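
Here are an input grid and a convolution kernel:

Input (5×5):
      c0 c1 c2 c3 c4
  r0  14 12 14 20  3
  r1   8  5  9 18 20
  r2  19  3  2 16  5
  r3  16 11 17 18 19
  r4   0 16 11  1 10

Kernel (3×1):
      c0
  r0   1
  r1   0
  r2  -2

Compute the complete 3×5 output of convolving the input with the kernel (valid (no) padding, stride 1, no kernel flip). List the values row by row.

-24 6 10 -12 -7
-24 -17 -25 -18 -18
19 -29 -20 14 -15

Output[0,0]: The receptive field on the input at this output position is [14 / 8 / 19]. Elementwise product with the kernel and sum: 14·1 + 19·-2.
Output[0,1]: The receptive field on the input at this output position is [12 / 5 / 3]. Elementwise product with the kernel and sum: 12·1 + 3·-2.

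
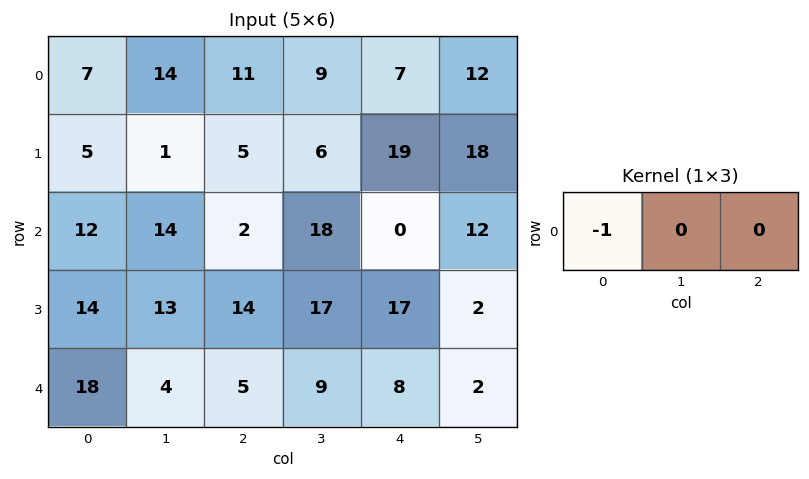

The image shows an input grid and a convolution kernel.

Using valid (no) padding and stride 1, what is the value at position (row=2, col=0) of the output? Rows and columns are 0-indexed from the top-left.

The receptive field on the input at this output position is [12 14 2]. Elementwise product with the kernel and sum: 12·-1.

-12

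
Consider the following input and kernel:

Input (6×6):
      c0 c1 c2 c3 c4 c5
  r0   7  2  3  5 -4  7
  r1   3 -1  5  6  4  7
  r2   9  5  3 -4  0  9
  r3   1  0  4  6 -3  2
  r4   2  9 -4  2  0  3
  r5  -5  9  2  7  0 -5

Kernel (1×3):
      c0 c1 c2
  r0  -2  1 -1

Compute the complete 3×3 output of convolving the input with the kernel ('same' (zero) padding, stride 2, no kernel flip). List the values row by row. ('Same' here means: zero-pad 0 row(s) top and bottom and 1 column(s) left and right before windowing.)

Output[0,0]: The receptive field on the zero-padded input at this output position is [0 7 2]. Elementwise product with the kernel and sum: 0·-2 + 7·1 + 2·-1.

5 -6 -21
4 -3 -1
-7 -24 -7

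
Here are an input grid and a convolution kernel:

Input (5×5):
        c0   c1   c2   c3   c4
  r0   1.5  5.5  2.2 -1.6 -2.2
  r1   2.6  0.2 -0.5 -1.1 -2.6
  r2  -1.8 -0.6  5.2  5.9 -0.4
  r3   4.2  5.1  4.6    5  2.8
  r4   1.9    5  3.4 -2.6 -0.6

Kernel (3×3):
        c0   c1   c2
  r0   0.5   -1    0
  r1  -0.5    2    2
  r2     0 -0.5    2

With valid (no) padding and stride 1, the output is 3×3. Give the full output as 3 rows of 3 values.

Output[0,0]: The receptive field on the input at this output position is [1.5 5.5 2.2 / 2.6 0.2 -0.5 / -1.8 -0.6 5.2]. Elementwise product with the kernel and sum: 1.5·0.5 + 5.5·-1 + 2.6·-0.5 + 0.2·2 + -0.5·2 + -0.6·-0.5 + 5.2·2.

4.05 6.45 -8.2
17.85 30.8 12.35
21.3 4.25 10.1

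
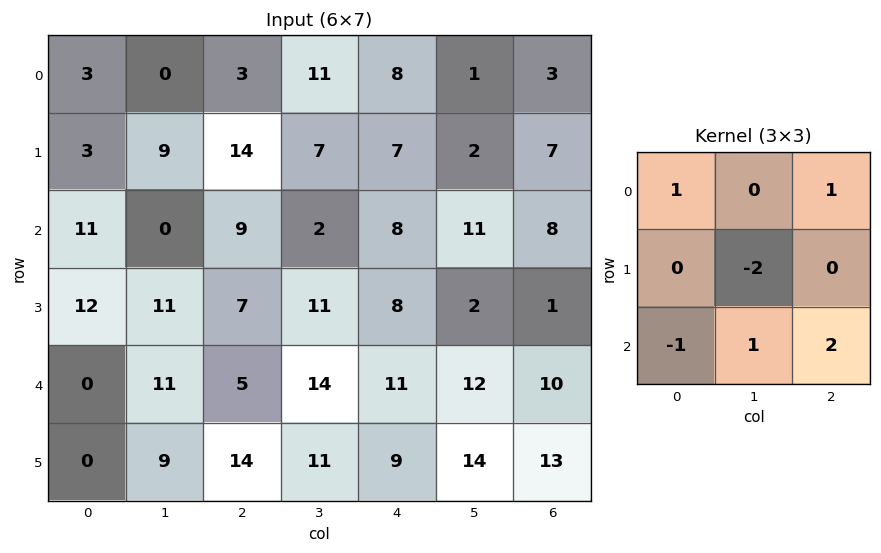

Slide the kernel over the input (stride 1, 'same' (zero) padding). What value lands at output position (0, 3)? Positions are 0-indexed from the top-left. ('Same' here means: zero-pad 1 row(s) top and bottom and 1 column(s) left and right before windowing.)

-15

The receptive field on the zero-padded input at this output position is [0 0 0 / 3 11 8 / 14 7 7]. Elementwise product with the kernel and sum: 0·1 + 0·1 + 11·-2 + 14·-1 + 7·1 + 7·2.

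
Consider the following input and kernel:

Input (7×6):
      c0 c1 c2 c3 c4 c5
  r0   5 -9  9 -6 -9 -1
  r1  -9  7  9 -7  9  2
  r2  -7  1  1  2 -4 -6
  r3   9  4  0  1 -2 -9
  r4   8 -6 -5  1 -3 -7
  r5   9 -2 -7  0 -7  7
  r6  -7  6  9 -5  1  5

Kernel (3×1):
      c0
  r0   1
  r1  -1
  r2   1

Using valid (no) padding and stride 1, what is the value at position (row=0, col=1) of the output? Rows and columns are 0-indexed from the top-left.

-15

The receptive field on the input at this output position is [-9 / 7 / 1]. Elementwise product with the kernel and sum: -9·1 + 7·-1 + 1·1.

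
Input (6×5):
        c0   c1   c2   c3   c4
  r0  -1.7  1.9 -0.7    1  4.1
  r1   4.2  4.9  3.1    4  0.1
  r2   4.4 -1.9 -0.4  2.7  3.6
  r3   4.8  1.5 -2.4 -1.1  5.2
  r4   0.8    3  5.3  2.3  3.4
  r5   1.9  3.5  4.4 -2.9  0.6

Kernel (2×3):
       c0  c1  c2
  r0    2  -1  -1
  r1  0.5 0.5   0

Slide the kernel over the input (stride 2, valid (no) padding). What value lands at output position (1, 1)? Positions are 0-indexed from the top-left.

-8.85

The receptive field on the input at this output position is [-0.4 2.7 3.6 / -2.4 -1.1 5.2]. Elementwise product with the kernel and sum: -0.4·2 + 2.7·-1 + 3.6·-1 + -2.4·0.5 + -1.1·0.5.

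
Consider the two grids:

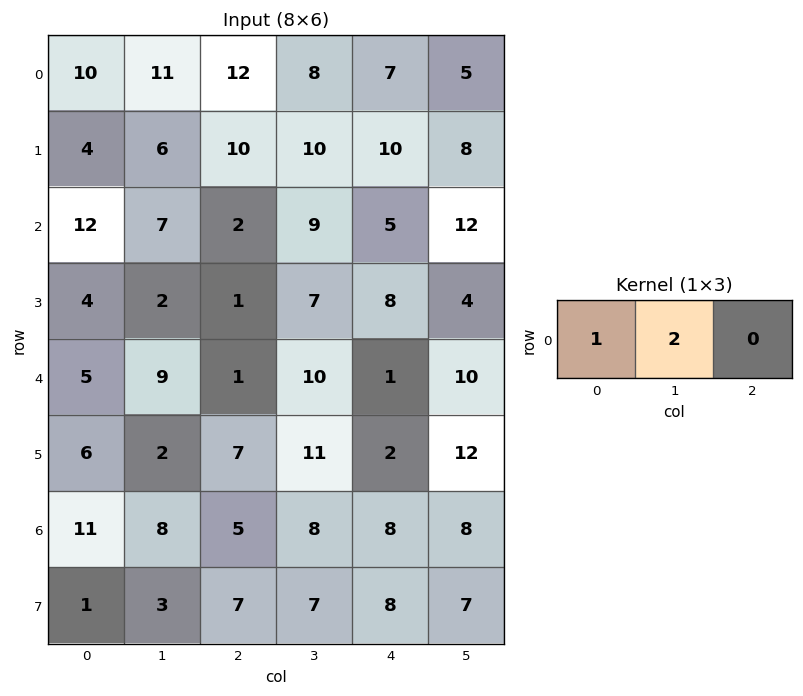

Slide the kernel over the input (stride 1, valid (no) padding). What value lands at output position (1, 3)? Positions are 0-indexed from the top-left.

30

The receptive field on the input at this output position is [10 10 8]. Elementwise product with the kernel and sum: 10·1 + 10·2.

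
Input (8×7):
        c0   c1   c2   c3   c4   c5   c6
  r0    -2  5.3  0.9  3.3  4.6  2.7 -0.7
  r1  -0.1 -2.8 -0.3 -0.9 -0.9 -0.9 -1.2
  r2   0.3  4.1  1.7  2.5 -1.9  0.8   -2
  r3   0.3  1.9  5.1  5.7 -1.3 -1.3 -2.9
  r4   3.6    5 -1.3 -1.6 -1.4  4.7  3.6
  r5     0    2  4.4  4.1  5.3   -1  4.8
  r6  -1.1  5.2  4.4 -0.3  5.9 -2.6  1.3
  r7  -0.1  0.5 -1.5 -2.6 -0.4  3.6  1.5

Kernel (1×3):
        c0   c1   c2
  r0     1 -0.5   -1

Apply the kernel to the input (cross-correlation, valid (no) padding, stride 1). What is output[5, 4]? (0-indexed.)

The receptive field on the input at this output position is [5.3 -1 4.8]. Elementwise product with the kernel and sum: 5.3·1 + -1·-0.5 + 4.8·-1.

1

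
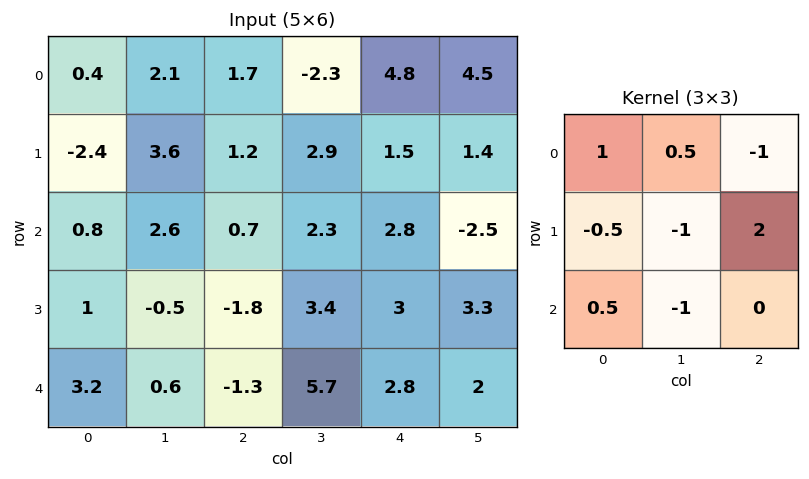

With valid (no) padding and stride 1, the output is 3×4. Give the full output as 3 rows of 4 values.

Output[0,0]: The receptive field on the input at this output position is [0.4 2.1 1.7 / -2.4 3.6 1.2 / 0.8 2.6 0.7]. Elementwise product with the kernel and sum: 0.4·1 + 2.1·0.5 + 1.7·-1 + -2.4·-0.5 + 3.6·-1 + 1.2·2 + 0.8·0.5 + 2.6·-1.

-2.45 8.65 -6.7 -6.2
-2.4 5.45 -0.2 -8
-1.2 11.1 -3.8 8.15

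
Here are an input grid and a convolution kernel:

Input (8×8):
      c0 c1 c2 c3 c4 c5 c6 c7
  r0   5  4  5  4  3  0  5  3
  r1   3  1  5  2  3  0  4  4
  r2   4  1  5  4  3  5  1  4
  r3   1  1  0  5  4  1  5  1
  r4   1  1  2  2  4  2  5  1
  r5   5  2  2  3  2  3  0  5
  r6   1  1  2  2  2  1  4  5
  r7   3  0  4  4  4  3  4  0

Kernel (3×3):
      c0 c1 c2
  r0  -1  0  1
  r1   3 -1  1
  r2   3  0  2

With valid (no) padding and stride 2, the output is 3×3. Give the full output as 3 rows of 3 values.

Output[0,0]: The receptive field on the input at this output position is [5 4 5 / 3 1 5 / 4 1 5]. Elementwise product with the kernel and sum: 5·-1 + 5·1 + 3·3 + 1·-1 + 5·1 + 4·3 + 5·2.
Output[0,1]: The receptive field on the input at this output position is [5 4 3 / 5 2 3 / 5 4 3]. Elementwise product with the kernel and sum: 5·-1 + 3·1 + 5·3 + 2·-1 + 3·1 + 5·3 + 3·2.

35 35 26
10 11 36
23 17 18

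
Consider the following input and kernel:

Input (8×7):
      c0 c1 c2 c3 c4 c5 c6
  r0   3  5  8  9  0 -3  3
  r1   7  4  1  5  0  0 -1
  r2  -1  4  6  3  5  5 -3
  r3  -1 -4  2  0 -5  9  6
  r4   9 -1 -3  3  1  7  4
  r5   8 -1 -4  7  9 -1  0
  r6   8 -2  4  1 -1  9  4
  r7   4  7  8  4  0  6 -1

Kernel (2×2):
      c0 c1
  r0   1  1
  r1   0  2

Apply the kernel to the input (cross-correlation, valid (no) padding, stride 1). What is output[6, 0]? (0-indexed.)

The receptive field on the input at this output position is [8 -2 / 4 7]. Elementwise product with the kernel and sum: 8·1 + -2·1 + 7·2.

20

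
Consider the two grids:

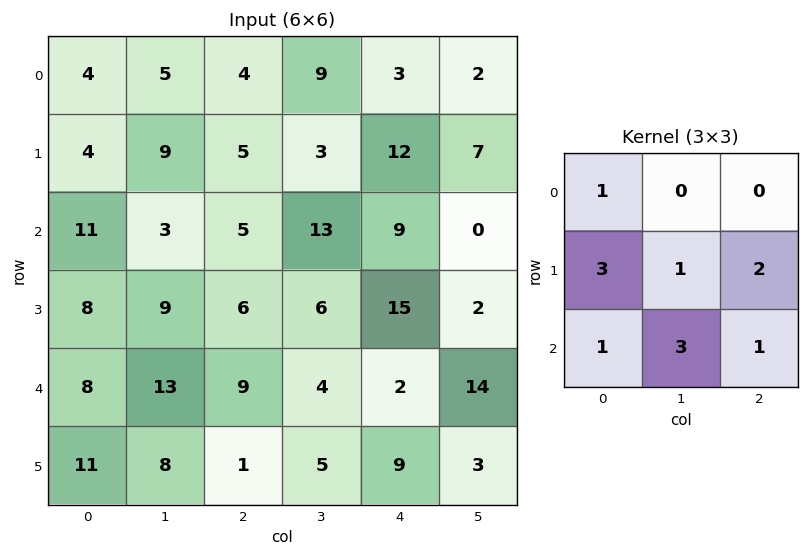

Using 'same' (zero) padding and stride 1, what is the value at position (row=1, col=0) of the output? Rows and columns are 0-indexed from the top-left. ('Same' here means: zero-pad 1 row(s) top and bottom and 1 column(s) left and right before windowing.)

The receptive field on the zero-padded input at this output position is [0 4 5 / 0 4 9 / 0 11 3]. Elementwise product with the kernel and sum: 0·1 + 0·3 + 4·1 + 9·2 + 0·1 + 11·3 + 3·1.

58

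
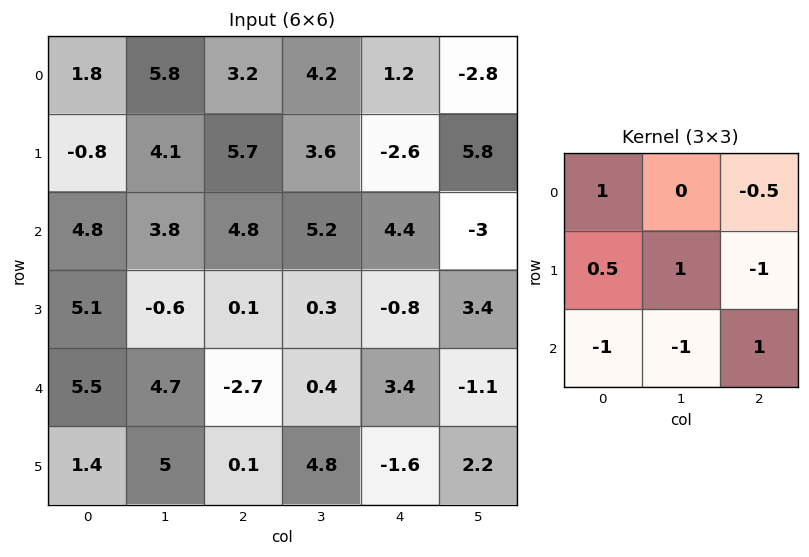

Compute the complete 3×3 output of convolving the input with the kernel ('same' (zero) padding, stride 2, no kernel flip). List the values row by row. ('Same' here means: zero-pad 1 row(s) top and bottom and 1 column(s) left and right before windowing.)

Output[0,0]: The receptive field on the zero-padded input at this output position is [0 0 0 / 0 1.8 5.8 / 0 -0.8 4.1]. Elementwise product with the kernel and sum: 0·1 + 0·-0.5 + 0·0.5 + 1.8·1 + 5.8·-1 + 0·-1 + -0.8·-1 + 4.1·1.

0.9 -4.3 10.9
-6.75 4.6 14.6
4.7 -1.8 2.3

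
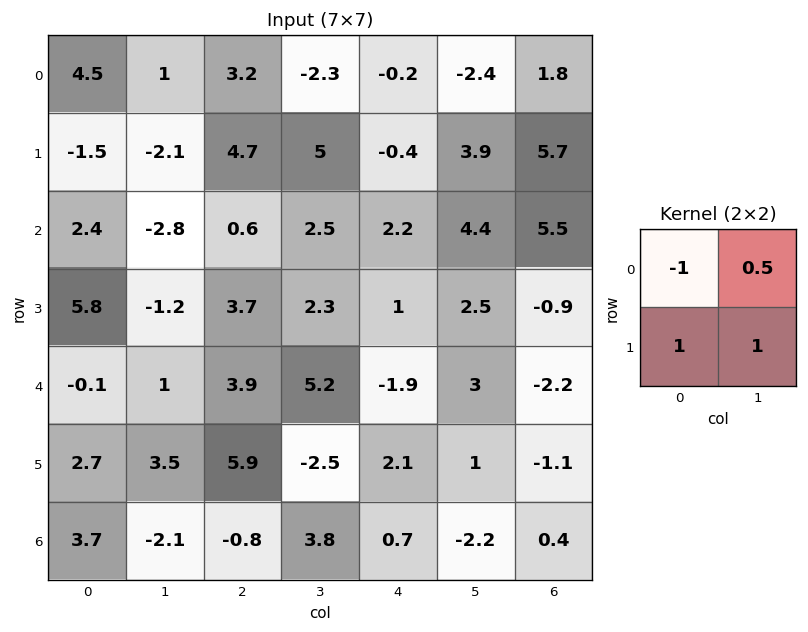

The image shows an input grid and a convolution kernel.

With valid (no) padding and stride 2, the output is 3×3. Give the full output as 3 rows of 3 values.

-7.6 5.35 2.5
0.8 6.65 3.5
6.8 2.1 6.5

Output[0,0]: The receptive field on the input at this output position is [4.5 1 / -1.5 -2.1]. Elementwise product with the kernel and sum: 4.5·-1 + 1·0.5 + -1.5·1 + -2.1·1.
Output[0,1]: The receptive field on the input at this output position is [3.2 -2.3 / 4.7 5]. Elementwise product with the kernel and sum: 3.2·-1 + -2.3·0.5 + 4.7·1 + 5·1.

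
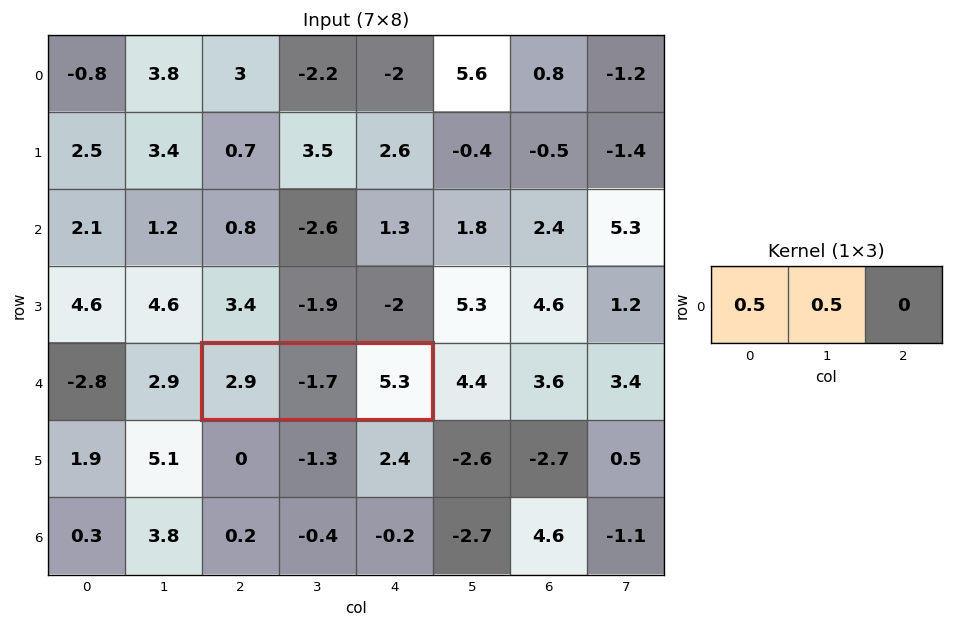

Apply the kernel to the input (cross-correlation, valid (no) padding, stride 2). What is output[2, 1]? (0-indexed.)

0.6

The receptive field on the input at this output position is [2.9 -1.7 5.3]. Elementwise product with the kernel and sum: 2.9·0.5 + -1.7·0.5.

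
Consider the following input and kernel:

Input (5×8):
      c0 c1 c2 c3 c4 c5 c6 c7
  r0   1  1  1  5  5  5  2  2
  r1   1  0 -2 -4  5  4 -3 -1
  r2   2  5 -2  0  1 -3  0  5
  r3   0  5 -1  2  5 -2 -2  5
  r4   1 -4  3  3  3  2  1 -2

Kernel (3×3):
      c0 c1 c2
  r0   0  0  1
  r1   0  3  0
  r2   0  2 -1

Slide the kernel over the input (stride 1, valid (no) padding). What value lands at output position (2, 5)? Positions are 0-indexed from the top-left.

The receptive field on the input at this output position is [-3 0 5 / -2 -2 5 / 2 1 -2]. Elementwise product with the kernel and sum: 5·1 + -2·3 + 1·2 + -2·-1.

3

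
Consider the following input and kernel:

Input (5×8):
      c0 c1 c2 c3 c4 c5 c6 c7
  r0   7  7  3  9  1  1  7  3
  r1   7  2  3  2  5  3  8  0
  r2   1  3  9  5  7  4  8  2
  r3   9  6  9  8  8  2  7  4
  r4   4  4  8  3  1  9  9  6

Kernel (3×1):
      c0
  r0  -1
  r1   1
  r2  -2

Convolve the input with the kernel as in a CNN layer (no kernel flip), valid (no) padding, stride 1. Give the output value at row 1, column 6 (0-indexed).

The receptive field on the input at this output position is [8 / 8 / 7]. Elementwise product with the kernel and sum: 8·-1 + 8·1 + 7·-2.

-14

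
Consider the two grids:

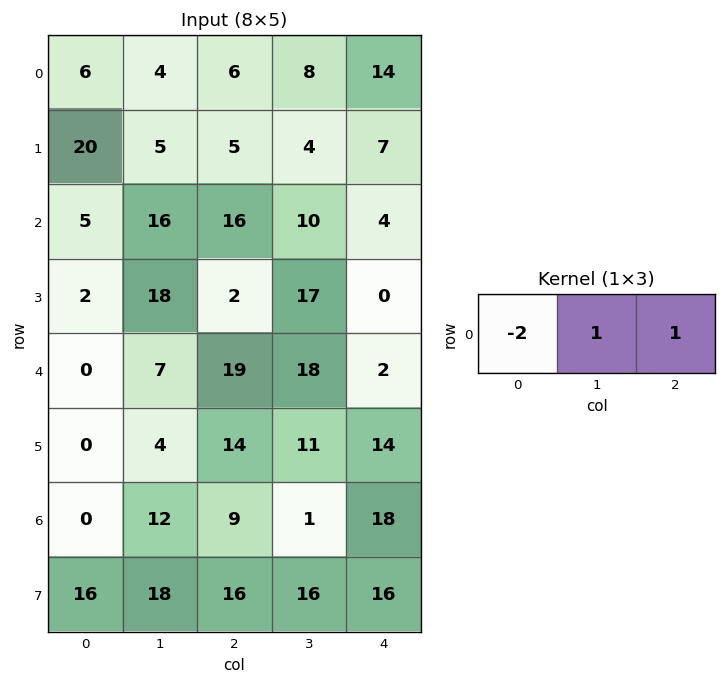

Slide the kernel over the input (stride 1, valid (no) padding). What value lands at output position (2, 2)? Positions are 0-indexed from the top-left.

The receptive field on the input at this output position is [16 10 4]. Elementwise product with the kernel and sum: 16·-2 + 10·1 + 4·1.

-18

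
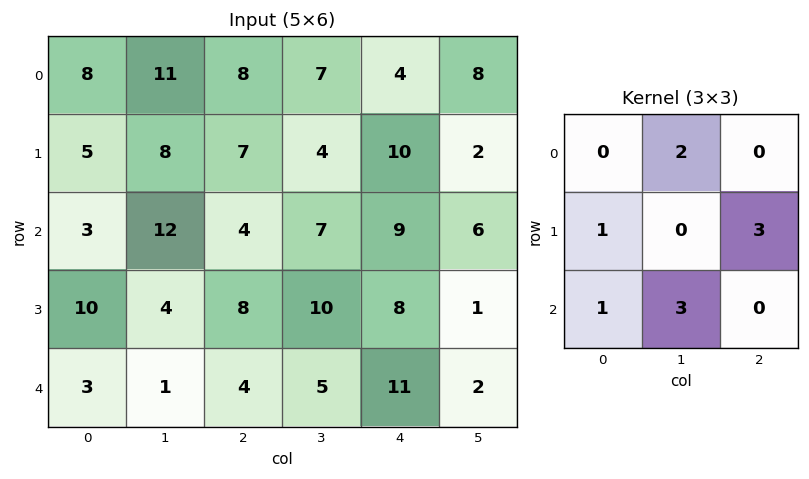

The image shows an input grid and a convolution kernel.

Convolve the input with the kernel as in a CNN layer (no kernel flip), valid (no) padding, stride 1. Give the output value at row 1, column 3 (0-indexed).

The receptive field on the input at this output position is [4 10 2 / 7 9 6 / 10 8 1]. Elementwise product with the kernel and sum: 10·2 + 7·1 + 6·3 + 10·1 + 8·3.

79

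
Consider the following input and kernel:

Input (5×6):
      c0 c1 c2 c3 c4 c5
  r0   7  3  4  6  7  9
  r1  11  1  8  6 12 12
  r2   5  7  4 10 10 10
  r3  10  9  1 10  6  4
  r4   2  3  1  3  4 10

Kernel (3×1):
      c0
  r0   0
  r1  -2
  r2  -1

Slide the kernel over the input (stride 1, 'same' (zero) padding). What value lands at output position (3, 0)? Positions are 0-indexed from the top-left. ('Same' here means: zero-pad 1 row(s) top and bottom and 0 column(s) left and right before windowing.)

The receptive field on the zero-padded input at this output position is [5 / 10 / 2]. Elementwise product with the kernel and sum: 10·-2 + 2·-1.

-22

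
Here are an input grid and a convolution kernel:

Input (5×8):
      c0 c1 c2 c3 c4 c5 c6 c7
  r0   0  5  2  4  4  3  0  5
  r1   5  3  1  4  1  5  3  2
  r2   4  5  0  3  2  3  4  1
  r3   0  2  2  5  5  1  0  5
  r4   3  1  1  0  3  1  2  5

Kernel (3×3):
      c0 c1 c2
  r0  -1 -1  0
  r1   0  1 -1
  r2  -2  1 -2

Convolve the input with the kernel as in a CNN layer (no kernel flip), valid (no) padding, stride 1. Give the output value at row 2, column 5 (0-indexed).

The receptive field on the input at this output position is [3 4 1 / 1 0 5 / 1 2 5]. Elementwise product with the kernel and sum: 3·-1 + 4·-1 + 0·1 + 5·-1 + 1·-2 + 2·1 + 5·-2.

-22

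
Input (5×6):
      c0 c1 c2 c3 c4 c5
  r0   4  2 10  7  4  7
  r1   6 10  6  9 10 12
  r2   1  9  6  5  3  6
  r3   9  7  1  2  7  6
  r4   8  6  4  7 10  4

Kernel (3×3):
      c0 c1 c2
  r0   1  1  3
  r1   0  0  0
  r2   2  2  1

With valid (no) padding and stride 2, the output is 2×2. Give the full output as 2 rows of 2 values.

Output[0,0]: The receptive field on the input at this output position is [4 2 10 / 6 10 6 / 1 9 6]. Elementwise product with the kernel and sum: 4·1 + 2·1 + 10·3 + 1·2 + 9·2 + 6·1.

62 54
60 52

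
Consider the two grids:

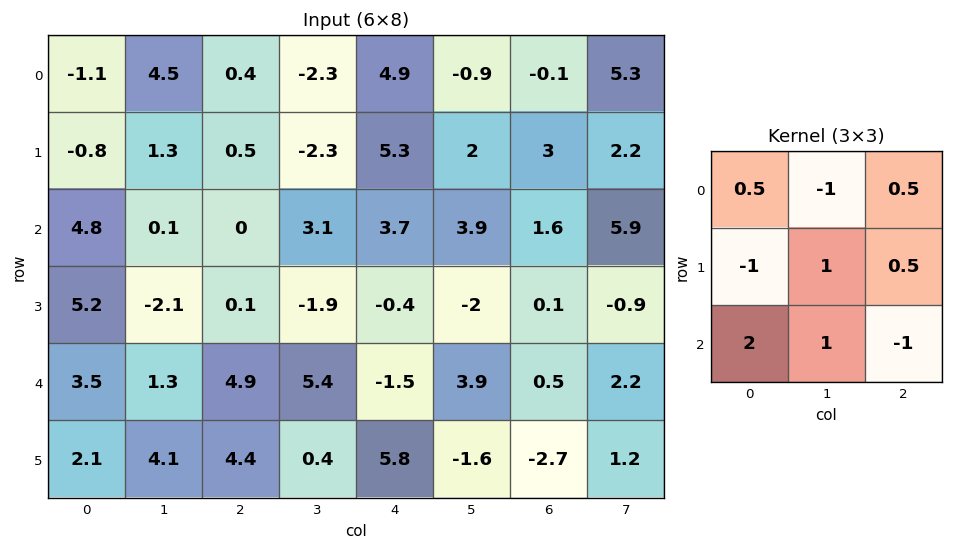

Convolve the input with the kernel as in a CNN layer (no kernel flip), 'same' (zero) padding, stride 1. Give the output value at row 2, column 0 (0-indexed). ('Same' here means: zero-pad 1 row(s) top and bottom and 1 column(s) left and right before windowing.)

13.6

The receptive field on the zero-padded input at this output position is [0 -0.8 1.3 / 0 4.8 0.1 / 0 5.2 -2.1]. Elementwise product with the kernel and sum: 0·0.5 + -0.8·-1 + 1.3·0.5 + 0·-1 + 4.8·1 + 0.1·0.5 + 0·2 + 5.2·1 + -2.1·-1.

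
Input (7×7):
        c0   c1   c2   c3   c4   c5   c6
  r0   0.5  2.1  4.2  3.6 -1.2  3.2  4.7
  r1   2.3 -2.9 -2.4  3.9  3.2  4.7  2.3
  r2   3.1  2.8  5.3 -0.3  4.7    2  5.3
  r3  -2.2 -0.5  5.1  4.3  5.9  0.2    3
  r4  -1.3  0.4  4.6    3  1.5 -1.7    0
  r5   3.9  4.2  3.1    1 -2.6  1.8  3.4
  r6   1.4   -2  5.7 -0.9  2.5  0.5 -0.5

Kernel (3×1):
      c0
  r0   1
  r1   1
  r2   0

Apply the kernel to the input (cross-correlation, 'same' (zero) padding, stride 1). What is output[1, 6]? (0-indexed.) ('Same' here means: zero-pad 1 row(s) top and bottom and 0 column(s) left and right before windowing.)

The receptive field on the zero-padded input at this output position is [4.7 / 2.3 / 5.3]. Elementwise product with the kernel and sum: 4.7·1 + 2.3·1.

7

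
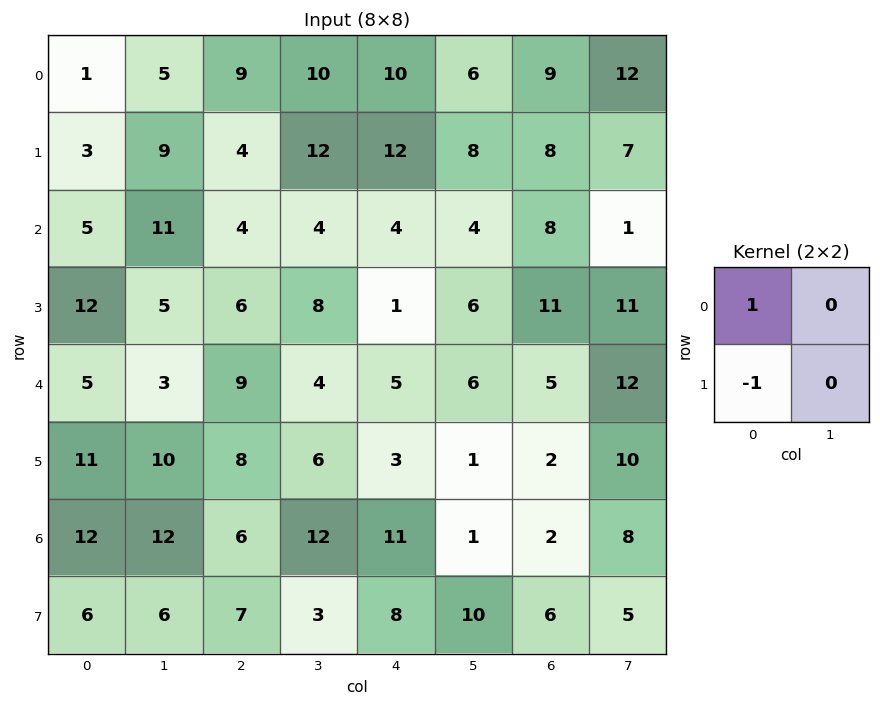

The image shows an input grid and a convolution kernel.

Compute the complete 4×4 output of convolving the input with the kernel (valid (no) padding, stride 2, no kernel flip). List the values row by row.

Output[0,0]: The receptive field on the input at this output position is [1 5 / 3 9]. Elementwise product with the kernel and sum: 1·1 + 3·-1.
Output[0,1]: The receptive field on the input at this output position is [9 10 / 4 12]. Elementwise product with the kernel and sum: 9·1 + 4·-1.

-2 5 -2 1
-7 -2 3 -3
-6 1 2 3
6 -1 3 -4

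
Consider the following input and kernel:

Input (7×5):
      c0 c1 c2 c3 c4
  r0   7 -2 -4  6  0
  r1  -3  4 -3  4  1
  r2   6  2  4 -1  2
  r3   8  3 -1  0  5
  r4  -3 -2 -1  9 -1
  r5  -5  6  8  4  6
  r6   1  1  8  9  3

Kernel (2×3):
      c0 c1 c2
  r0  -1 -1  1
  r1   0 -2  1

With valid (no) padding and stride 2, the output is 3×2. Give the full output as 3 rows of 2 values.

-20 -9
-11 4
0 -11

Output[0,0]: The receptive field on the input at this output position is [7 -2 -4 / -3 4 -3]. Elementwise product with the kernel and sum: 7·-1 + -2·-1 + -4·1 + 4·-2 + -3·1.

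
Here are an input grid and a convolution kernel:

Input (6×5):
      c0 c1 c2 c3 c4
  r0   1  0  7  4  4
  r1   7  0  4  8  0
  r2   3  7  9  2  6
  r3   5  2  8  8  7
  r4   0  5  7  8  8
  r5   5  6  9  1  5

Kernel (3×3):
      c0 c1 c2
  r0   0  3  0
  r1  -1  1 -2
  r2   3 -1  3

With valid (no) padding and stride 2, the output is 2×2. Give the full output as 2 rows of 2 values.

Output[0,0]: The receptive field on the input at this output position is [1 0 7 / 7 0 4 / 3 7 9]. Elementwise product with the kernel and sum: 0·3 + 7·-1 + 0·1 + 4·-2 + 3·3 + 7·-1 + 9·3.

14 59
18 29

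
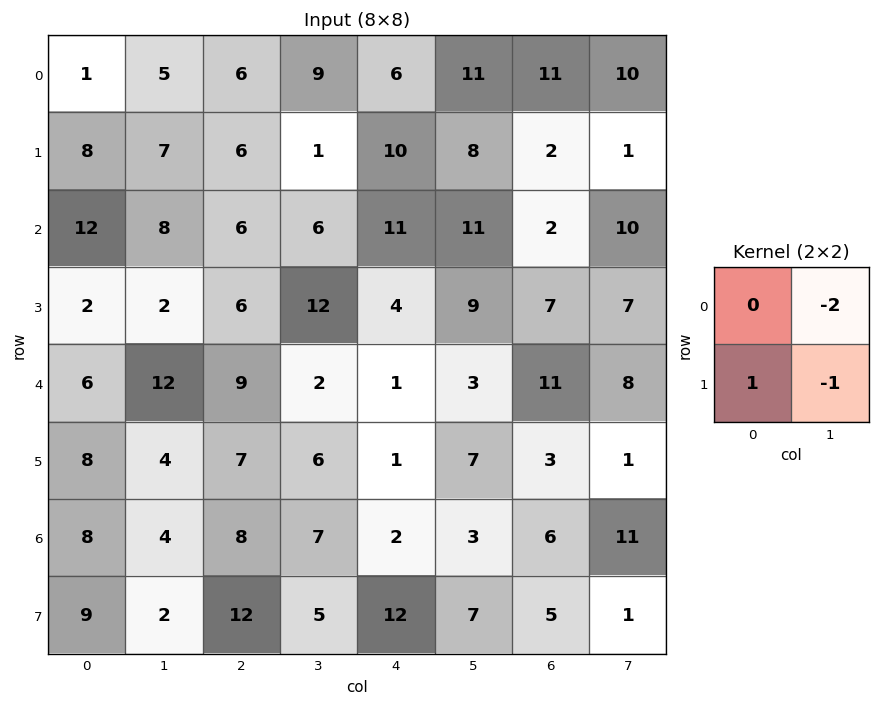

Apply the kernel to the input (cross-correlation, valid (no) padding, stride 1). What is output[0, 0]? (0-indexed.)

-9

The receptive field on the input at this output position is [1 5 / 8 7]. Elementwise product with the kernel and sum: 5·-2 + 8·1 + 7·-1.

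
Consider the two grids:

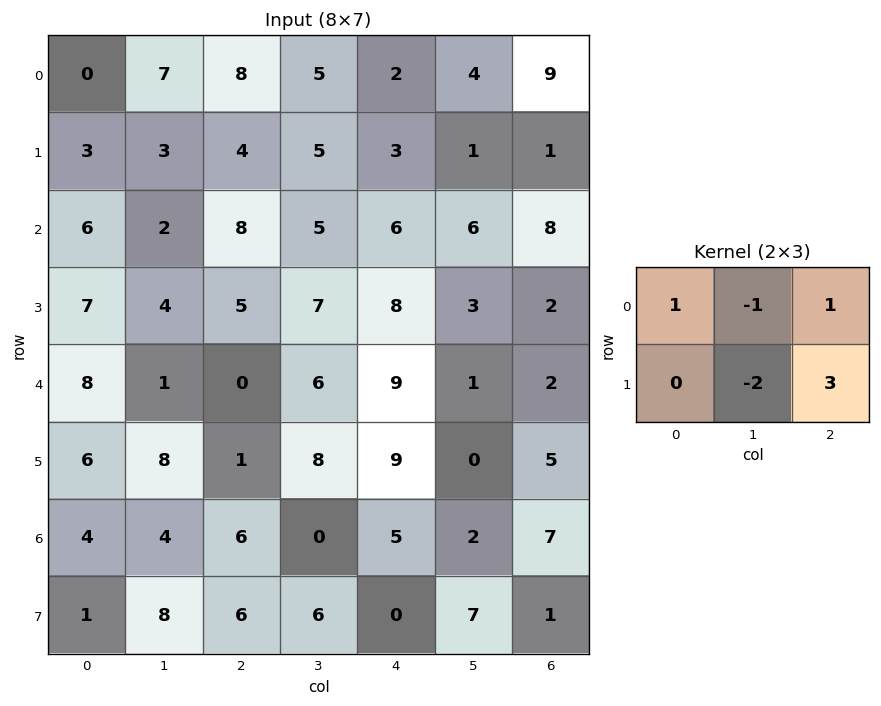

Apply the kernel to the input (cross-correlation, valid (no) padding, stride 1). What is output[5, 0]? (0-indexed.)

9

The receptive field on the input at this output position is [6 8 1 / 4 4 6]. Elementwise product with the kernel and sum: 6·1 + 8·-1 + 1·1 + 4·-2 + 6·3.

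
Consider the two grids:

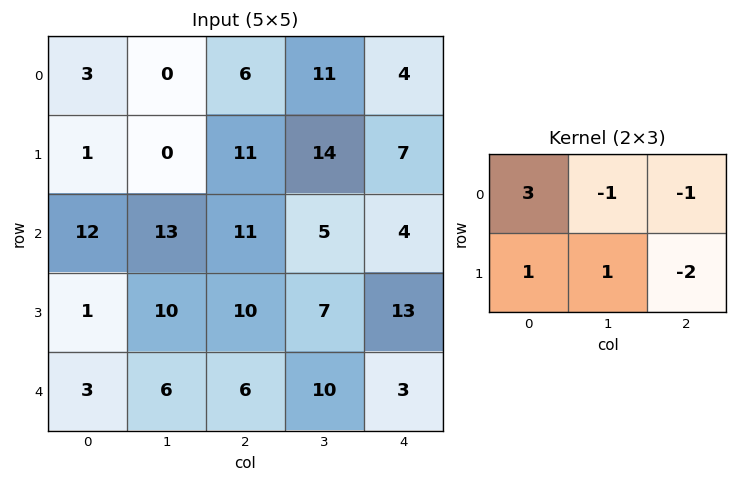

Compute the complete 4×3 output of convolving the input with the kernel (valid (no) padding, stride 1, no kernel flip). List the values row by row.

Output[0,0]: The receptive field on the input at this output position is [3 0 6 / 1 0 11]. Elementwise product with the kernel and sum: 3·3 + 0·-1 + 6·-1 + 1·1 + 0·1 + 11·-2.

-18 -34 14
-5 -11 20
3 29 15
-20 5 20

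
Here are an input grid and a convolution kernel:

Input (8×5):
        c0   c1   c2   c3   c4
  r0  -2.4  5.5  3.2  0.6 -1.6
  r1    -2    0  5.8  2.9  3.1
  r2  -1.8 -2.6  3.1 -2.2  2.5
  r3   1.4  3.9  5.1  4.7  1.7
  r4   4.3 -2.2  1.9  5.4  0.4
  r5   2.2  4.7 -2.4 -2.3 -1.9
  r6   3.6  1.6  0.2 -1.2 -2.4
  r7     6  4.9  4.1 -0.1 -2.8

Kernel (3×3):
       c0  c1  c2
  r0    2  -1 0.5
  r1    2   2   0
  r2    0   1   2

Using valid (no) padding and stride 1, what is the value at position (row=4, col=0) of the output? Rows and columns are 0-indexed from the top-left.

The receptive field on the input at this output position is [4.3 -2.2 1.9 / 2.2 4.7 -2.4 / 3.6 1.6 0.2]. Elementwise product with the kernel and sum: 4.3·2 + -2.2·-1 + 1.9·0.5 + 2.2·2 + 4.7·2 + 1.6·1 + 0.2·2.

27.55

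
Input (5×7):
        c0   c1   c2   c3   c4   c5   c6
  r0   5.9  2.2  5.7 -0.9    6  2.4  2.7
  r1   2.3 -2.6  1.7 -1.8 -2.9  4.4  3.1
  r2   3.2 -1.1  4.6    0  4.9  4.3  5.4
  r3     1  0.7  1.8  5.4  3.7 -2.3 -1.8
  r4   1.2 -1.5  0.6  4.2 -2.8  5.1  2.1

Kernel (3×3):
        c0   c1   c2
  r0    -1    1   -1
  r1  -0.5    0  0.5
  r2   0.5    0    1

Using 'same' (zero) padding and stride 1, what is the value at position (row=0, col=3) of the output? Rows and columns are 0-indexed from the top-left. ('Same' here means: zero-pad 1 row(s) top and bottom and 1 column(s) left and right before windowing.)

-1.9

The receptive field on the zero-padded input at this output position is [0 0 0 / 5.7 -0.9 6 / 1.7 -1.8 -2.9]. Elementwise product with the kernel and sum: 0·-1 + 0·1 + 0·-1 + 5.7·-0.5 + 6·0.5 + 1.7·0.5 + -2.9·1.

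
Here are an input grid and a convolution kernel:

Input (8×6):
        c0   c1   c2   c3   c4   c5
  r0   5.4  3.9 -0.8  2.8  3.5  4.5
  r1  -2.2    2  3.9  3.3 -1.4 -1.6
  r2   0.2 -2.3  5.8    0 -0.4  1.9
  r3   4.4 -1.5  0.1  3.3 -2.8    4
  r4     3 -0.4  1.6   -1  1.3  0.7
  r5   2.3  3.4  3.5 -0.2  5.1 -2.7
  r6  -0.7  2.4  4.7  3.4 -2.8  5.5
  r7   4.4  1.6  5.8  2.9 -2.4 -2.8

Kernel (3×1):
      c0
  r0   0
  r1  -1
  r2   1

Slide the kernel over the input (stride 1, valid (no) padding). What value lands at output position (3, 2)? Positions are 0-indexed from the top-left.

The receptive field on the input at this output position is [0.1 / 1.6 / 3.5]. Elementwise product with the kernel and sum: 1.6·-1 + 3.5·1.

1.9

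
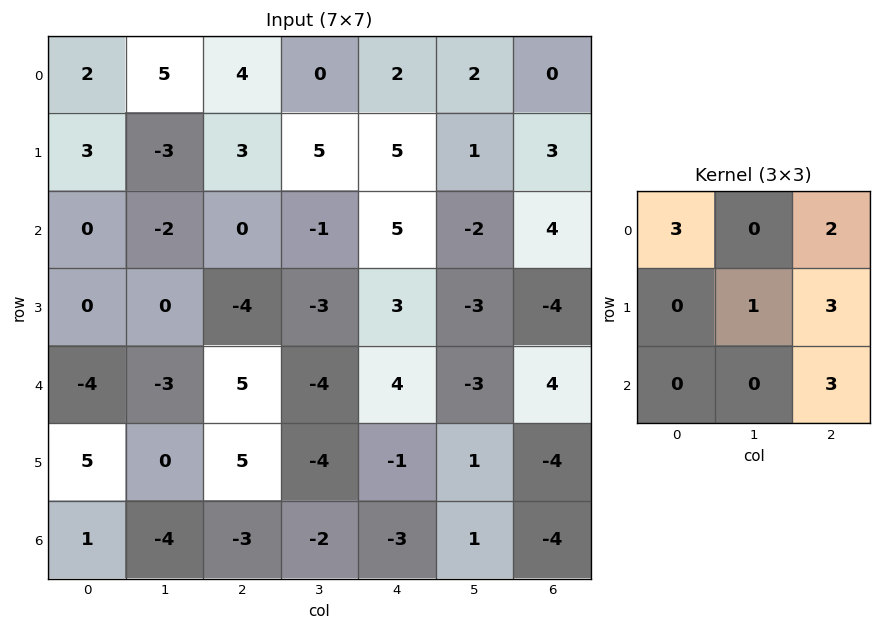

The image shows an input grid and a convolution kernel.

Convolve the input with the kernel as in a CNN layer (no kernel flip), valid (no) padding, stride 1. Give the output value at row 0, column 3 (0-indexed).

The receptive field on the input at this output position is [0 2 2 / 5 5 1 / -1 5 -2]. Elementwise product with the kernel and sum: 0·3 + 2·2 + 5·1 + 1·3 + -2·3.

6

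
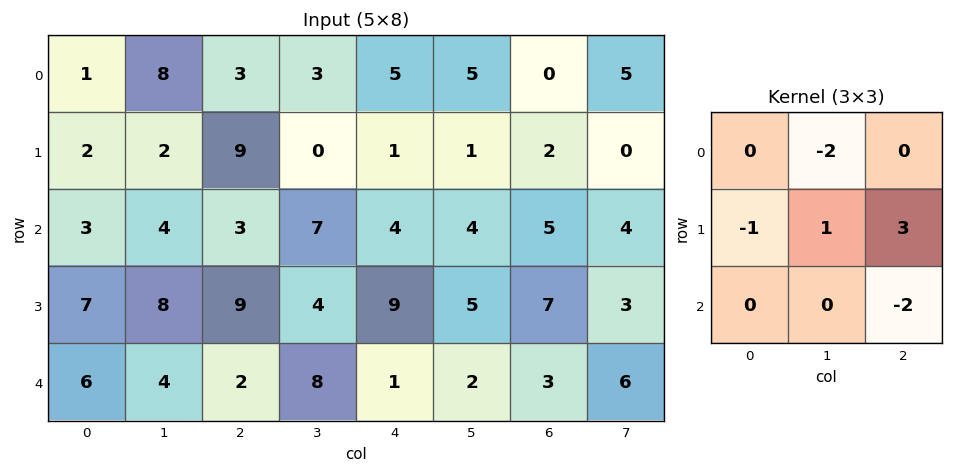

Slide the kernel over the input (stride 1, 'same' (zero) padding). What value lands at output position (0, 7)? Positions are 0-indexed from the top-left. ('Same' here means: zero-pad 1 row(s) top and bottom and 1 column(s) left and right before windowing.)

5

The receptive field on the zero-padded input at this output position is [0 0 0 / 0 5 0 / 2 0 0]. Elementwise product with the kernel and sum: 0·-2 + 0·-1 + 5·1 + 0·3 + 0·-2.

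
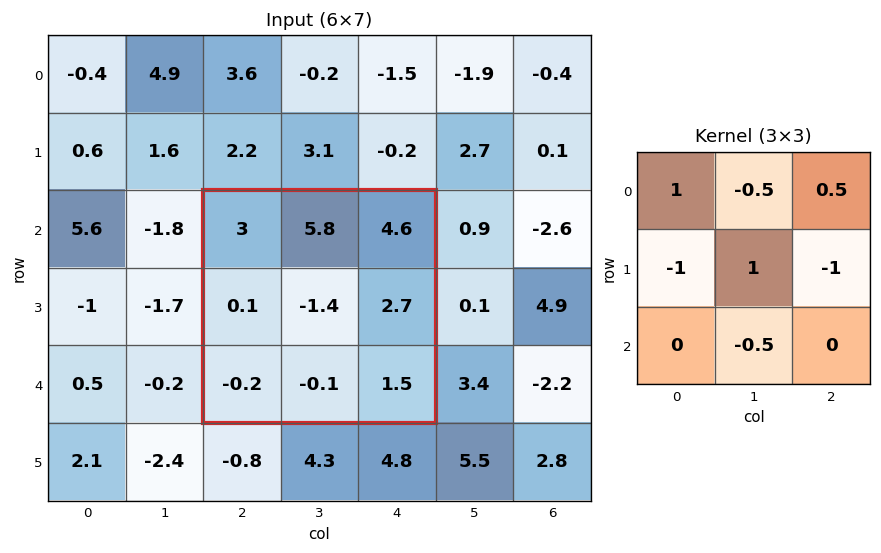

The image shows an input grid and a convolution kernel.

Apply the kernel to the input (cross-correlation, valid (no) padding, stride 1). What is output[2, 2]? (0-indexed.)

The receptive field on the input at this output position is [3 5.8 4.6 / 0.1 -1.4 2.7 / -0.2 -0.1 1.5]. Elementwise product with the kernel and sum: 3·1 + 5.8·-0.5 + 4.6·0.5 + 0.1·-1 + -1.4·1 + 2.7·-1 + -0.1·-0.5.

-1.75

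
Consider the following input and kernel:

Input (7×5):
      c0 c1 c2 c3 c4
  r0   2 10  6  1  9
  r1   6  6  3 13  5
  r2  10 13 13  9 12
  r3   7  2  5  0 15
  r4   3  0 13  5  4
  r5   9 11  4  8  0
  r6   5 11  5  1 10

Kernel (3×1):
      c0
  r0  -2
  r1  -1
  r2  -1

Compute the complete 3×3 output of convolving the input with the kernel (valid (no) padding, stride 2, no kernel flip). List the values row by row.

-20 -28 -35
-30 -44 -43
-20 -35 -18

Output[0,0]: The receptive field on the input at this output position is [2 / 6 / 10]. Elementwise product with the kernel and sum: 2·-2 + 6·-1 + 10·-1.
Output[0,1]: The receptive field on the input at this output position is [6 / 3 / 13]. Elementwise product with the kernel and sum: 6·-2 + 3·-1 + 13·-1.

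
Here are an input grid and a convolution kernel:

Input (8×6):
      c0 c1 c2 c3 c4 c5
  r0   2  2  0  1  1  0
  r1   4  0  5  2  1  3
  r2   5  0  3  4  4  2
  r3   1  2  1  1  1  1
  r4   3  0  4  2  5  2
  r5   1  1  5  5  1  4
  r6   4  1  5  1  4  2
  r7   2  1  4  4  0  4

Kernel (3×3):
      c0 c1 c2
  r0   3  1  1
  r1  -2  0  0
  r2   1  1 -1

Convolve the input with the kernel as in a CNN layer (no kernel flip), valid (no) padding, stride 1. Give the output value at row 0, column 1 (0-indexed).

6

The receptive field on the input at this output position is [2 0 1 / 0 5 2 / 0 3 4]. Elementwise product with the kernel and sum: 2·3 + 0·1 + 1·1 + 0·-2 + 0·1 + 3·1 + 4·-1.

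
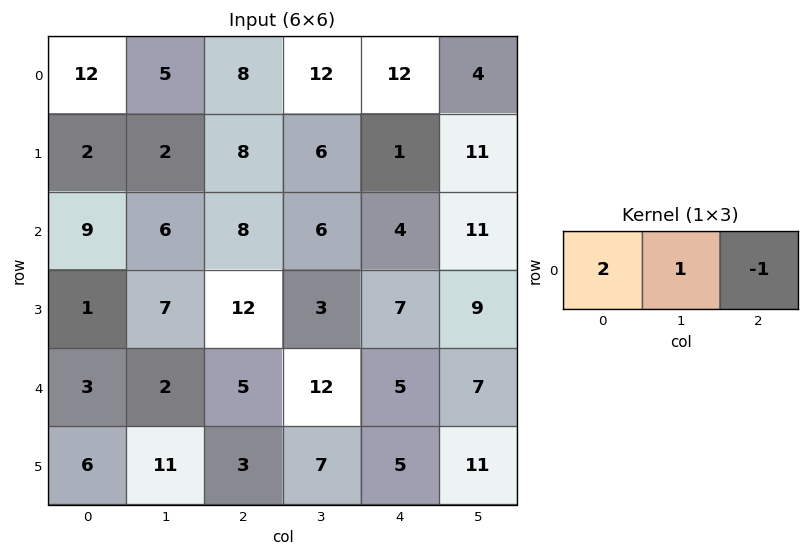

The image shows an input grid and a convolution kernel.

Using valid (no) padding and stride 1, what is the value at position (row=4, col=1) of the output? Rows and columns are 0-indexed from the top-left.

-3

The receptive field on the input at this output position is [2 5 12]. Elementwise product with the kernel and sum: 2·2 + 5·1 + 12·-1.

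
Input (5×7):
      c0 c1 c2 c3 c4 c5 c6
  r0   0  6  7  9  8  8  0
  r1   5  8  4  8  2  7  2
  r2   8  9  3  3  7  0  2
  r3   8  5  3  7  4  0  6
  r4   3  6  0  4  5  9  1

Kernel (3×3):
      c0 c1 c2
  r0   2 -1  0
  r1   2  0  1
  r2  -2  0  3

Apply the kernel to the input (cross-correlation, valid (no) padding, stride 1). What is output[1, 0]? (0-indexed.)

14

The receptive field on the input at this output position is [5 8 4 / 8 9 3 / 8 5 3]. Elementwise product with the kernel and sum: 5·2 + 8·-1 + 8·2 + 3·1 + 8·-2 + 3·3.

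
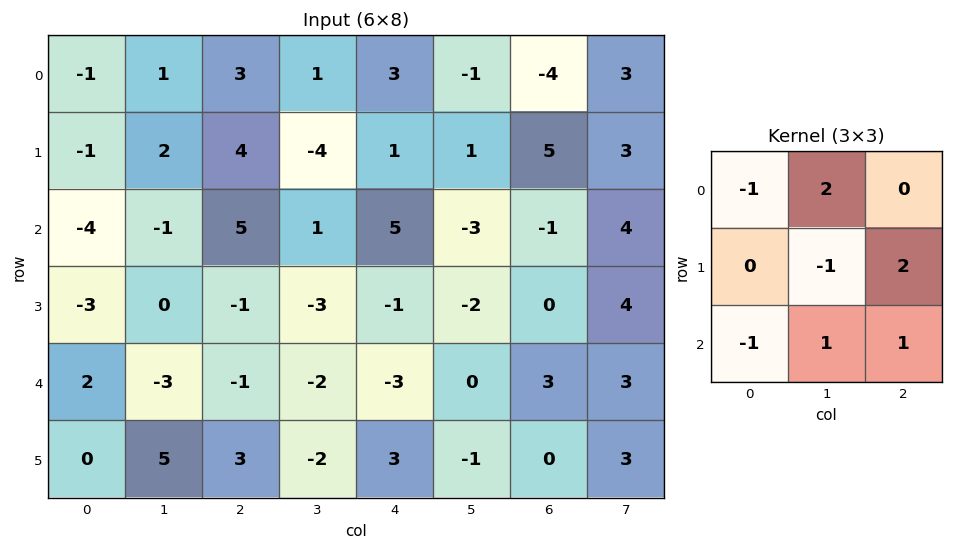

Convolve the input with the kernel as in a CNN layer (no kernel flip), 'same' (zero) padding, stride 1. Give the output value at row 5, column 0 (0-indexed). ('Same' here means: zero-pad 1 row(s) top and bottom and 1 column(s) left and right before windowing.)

14

The receptive field on the zero-padded input at this output position is [0 2 -3 / 0 0 5 / 0 0 0]. Elementwise product with the kernel and sum: 0·-1 + 2·2 + 0·-1 + 5·2 + 0·-1 + 0·1 + 0·1.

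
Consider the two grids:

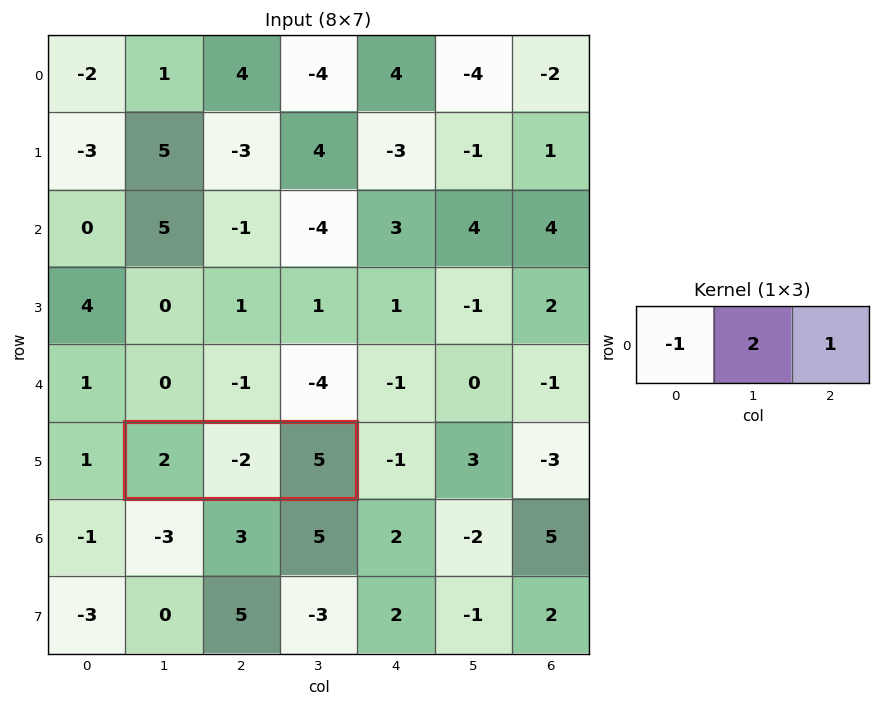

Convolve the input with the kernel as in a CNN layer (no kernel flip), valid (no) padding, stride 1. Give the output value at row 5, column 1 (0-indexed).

-1

The receptive field on the input at this output position is [2 -2 5]. Elementwise product with the kernel and sum: 2·-1 + -2·2 + 5·1.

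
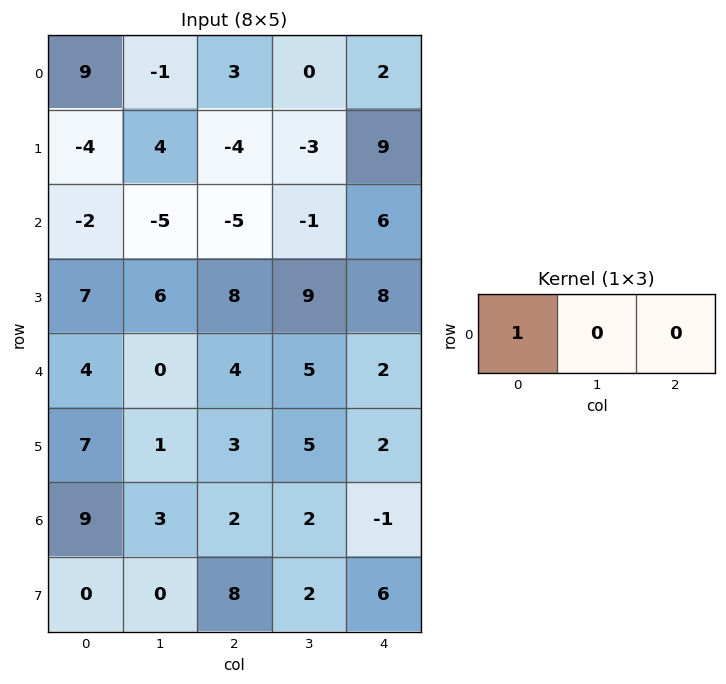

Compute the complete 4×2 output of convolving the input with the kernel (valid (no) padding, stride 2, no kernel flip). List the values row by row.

9 3
-2 -5
4 4
9 2

Output[0,0]: The receptive field on the input at this output position is [9 -1 3]. Elementwise product with the kernel and sum: 9·1.
Output[0,1]: The receptive field on the input at this output position is [3 0 2]. Elementwise product with the kernel and sum: 3·1.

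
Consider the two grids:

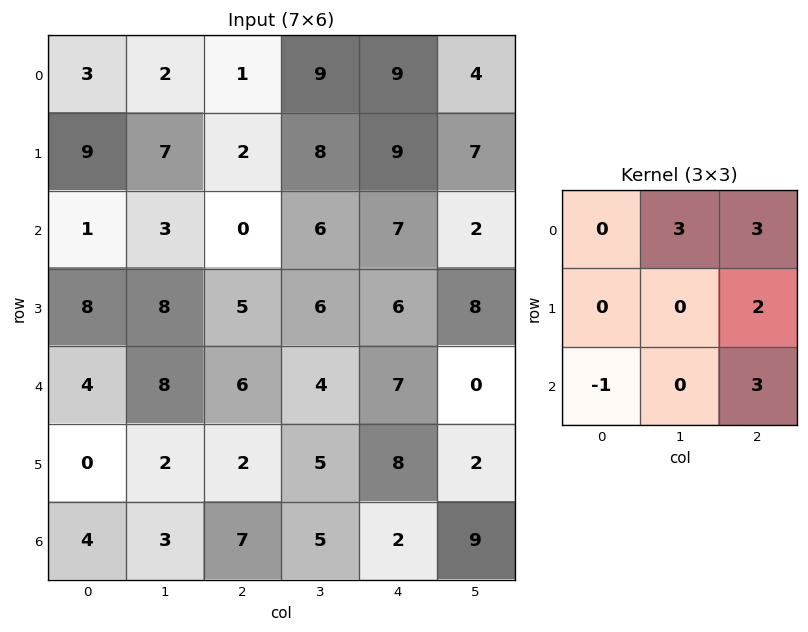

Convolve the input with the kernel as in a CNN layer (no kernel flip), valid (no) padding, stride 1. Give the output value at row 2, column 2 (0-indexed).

66

The receptive field on the input at this output position is [0 6 7 / 5 6 6 / 6 4 7]. Elementwise product with the kernel and sum: 6·3 + 7·3 + 6·2 + 6·-1 + 7·3.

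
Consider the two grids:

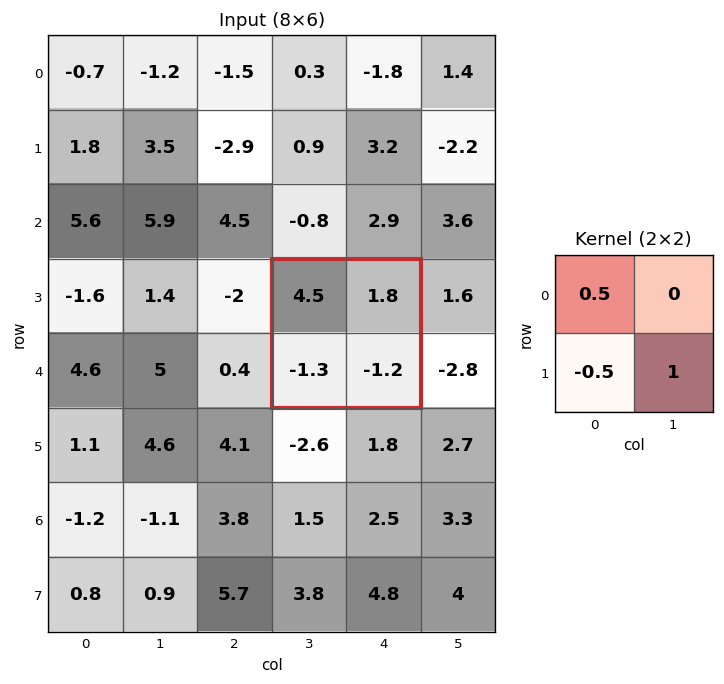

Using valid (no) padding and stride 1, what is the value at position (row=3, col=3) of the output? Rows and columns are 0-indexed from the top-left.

1.7

The receptive field on the input at this output position is [4.5 1.8 / -1.3 -1.2]. Elementwise product with the kernel and sum: 4.5·0.5 + -1.3·-0.5 + -1.2·1.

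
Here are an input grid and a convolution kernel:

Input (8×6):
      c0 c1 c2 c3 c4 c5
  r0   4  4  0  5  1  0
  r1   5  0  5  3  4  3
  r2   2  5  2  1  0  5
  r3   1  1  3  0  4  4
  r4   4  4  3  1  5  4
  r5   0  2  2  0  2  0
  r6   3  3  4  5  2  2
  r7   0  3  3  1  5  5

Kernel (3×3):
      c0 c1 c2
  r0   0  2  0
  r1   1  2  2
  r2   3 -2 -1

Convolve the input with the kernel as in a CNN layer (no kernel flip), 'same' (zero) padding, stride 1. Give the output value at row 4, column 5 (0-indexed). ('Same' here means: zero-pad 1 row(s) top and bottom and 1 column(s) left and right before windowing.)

The receptive field on the zero-padded input at this output position is [4 4 0 / 5 4 0 / 2 0 0]. Elementwise product with the kernel and sum: 4·2 + 5·1 + 4·2 + 0·2 + 2·3 + 0·-2 + 0·-1.

27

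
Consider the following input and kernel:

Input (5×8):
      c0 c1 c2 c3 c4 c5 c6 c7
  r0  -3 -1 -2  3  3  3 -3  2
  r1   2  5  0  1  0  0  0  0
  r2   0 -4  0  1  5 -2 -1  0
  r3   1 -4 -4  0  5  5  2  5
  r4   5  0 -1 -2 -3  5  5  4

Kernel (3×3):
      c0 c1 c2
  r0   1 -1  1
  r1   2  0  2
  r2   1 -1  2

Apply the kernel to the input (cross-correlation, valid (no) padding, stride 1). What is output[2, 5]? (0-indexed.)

27

The receptive field on the input at this output position is [-2 -1 0 / 5 2 5 / 5 5 4]. Elementwise product with the kernel and sum: -2·1 + -1·-1 + 0·1 + 5·2 + 5·2 + 5·1 + 5·-1 + 4·2.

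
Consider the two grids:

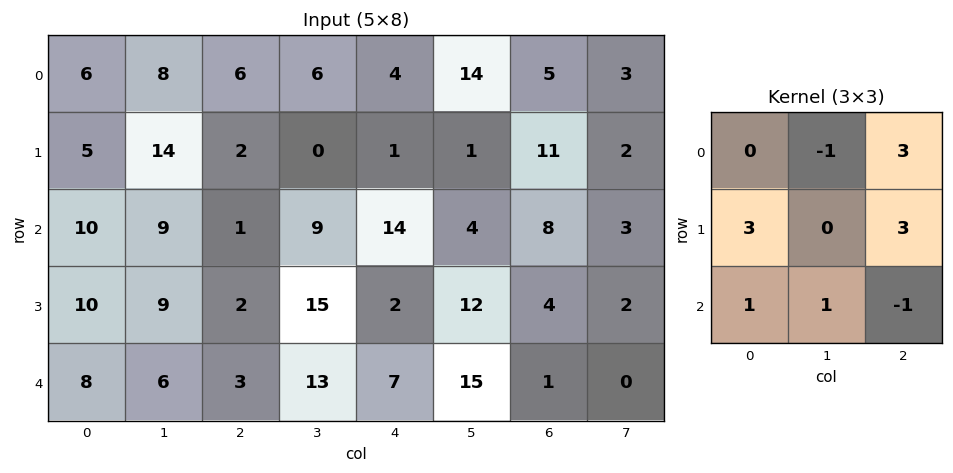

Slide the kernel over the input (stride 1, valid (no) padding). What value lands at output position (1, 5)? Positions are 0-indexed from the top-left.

30

The receptive field on the input at this output position is [1 11 2 / 4 8 3 / 12 4 2]. Elementwise product with the kernel and sum: 11·-1 + 2·3 + 4·3 + 3·3 + 12·1 + 4·1 + 2·-1.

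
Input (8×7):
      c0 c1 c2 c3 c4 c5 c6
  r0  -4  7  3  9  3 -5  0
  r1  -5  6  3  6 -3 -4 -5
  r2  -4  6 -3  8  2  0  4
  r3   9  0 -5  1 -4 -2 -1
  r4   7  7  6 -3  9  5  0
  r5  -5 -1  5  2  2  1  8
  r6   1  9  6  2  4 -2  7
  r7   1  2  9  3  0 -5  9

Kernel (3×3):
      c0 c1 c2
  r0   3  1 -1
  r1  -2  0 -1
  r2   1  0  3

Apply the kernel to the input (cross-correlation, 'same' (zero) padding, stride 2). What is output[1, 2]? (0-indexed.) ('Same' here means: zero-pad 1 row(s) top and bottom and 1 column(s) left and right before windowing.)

-2

The receptive field on the zero-padded input at this output position is [6 -3 -4 / 8 2 0 / 1 -4 -2]. Elementwise product with the kernel and sum: 6·3 + -3·1 + -4·-1 + 8·-2 + 0·-1 + 1·1 + -2·3.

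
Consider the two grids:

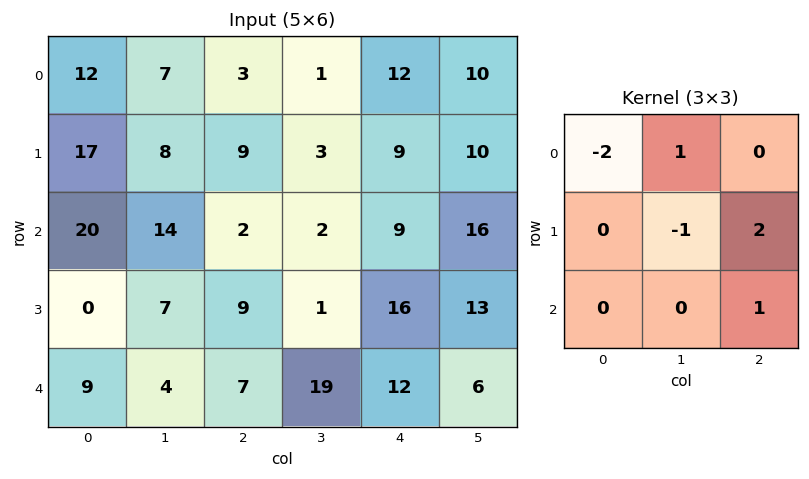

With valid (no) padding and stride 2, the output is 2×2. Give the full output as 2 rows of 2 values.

Output[0,0]: The receptive field on the input at this output position is [12 7 3 / 17 8 9 / 20 14 2]. Elementwise product with the kernel and sum: 12·-2 + 7·1 + 8·-1 + 9·2 + 2·1.
Output[0,1]: The receptive field on the input at this output position is [3 1 12 / 9 3 9 / 2 2 9]. Elementwise product with the kernel and sum: 3·-2 + 1·1 + 3·-1 + 9·2 + 9·1.

-5 19
-8 41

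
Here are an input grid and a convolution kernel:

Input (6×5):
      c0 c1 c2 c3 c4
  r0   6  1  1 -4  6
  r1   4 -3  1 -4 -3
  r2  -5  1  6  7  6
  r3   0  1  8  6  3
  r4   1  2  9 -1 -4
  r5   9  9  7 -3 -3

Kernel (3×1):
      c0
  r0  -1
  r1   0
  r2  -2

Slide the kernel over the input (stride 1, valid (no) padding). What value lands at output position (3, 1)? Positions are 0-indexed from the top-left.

-19

The receptive field on the input at this output position is [1 / 2 / 9]. Elementwise product with the kernel and sum: 1·-1 + 9·-2.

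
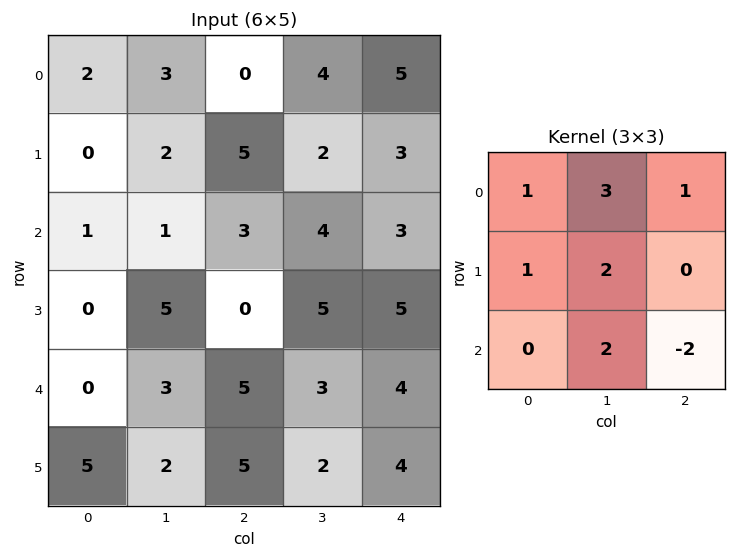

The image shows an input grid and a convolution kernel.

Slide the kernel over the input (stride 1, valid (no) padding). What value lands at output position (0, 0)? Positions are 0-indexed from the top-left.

The receptive field on the input at this output position is [2 3 0 / 0 2 5 / 1 1 3]. Elementwise product with the kernel and sum: 2·1 + 3·3 + 0·1 + 0·1 + 2·2 + 1·2 + 3·-2.

11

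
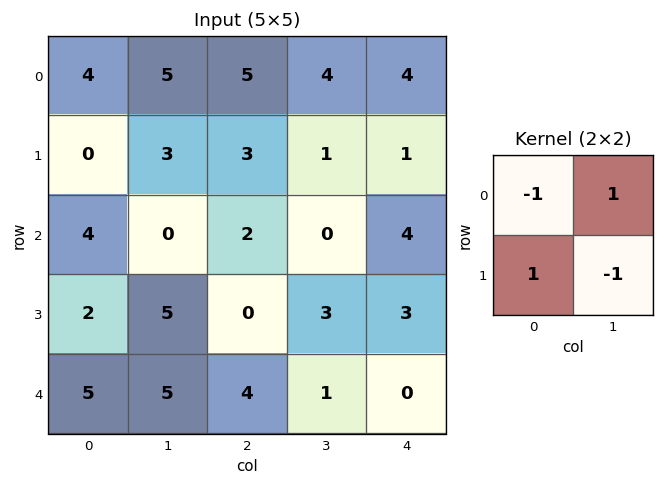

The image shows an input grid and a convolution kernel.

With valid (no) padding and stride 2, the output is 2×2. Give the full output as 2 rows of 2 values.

Output[0,0]: The receptive field on the input at this output position is [4 5 / 0 3]. Elementwise product with the kernel and sum: 4·-1 + 5·1 + 0·1 + 3·-1.

-2 1
-7 -5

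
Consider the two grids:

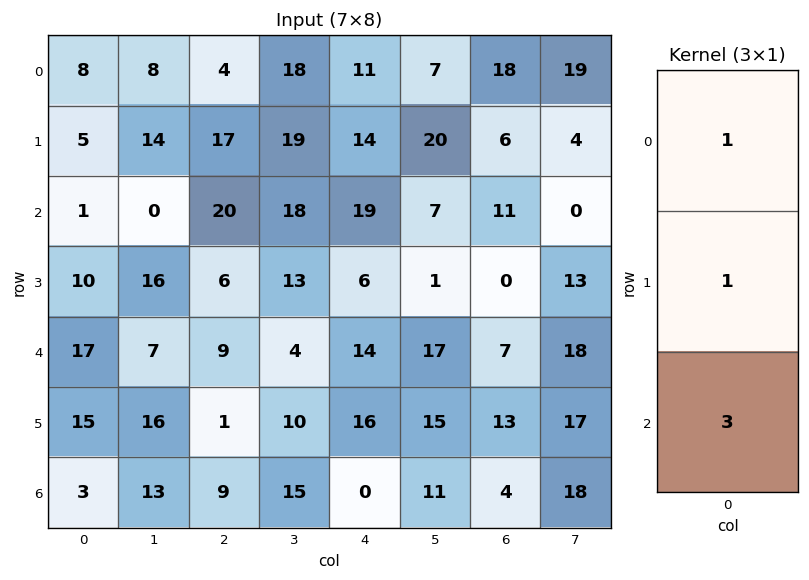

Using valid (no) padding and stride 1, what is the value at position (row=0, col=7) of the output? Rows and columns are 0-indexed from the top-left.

23

The receptive field on the input at this output position is [19 / 4 / 0]. Elementwise product with the kernel and sum: 19·1 + 4·1 + 0·3.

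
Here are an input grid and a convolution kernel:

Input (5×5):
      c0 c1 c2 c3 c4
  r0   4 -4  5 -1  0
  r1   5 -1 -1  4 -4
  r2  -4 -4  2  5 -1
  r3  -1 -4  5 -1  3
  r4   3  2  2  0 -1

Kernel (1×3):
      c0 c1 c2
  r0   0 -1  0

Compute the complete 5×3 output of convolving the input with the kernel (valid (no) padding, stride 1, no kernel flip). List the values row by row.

4 -5 1
1 1 -4
4 -2 -5
4 -5 1
-2 -2 0

Output[0,0]: The receptive field on the input at this output position is [4 -4 5]. Elementwise product with the kernel and sum: -4·-1.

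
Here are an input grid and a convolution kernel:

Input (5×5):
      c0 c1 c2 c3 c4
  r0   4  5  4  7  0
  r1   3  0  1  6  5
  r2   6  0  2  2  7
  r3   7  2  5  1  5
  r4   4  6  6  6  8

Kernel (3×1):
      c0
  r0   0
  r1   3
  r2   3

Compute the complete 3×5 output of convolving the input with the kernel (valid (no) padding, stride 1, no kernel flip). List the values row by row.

Output[0,0]: The receptive field on the input at this output position is [4 / 3 / 6]. Elementwise product with the kernel and sum: 3·3 + 6·3.

27 0 9 24 36
39 6 21 9 36
33 24 33 21 39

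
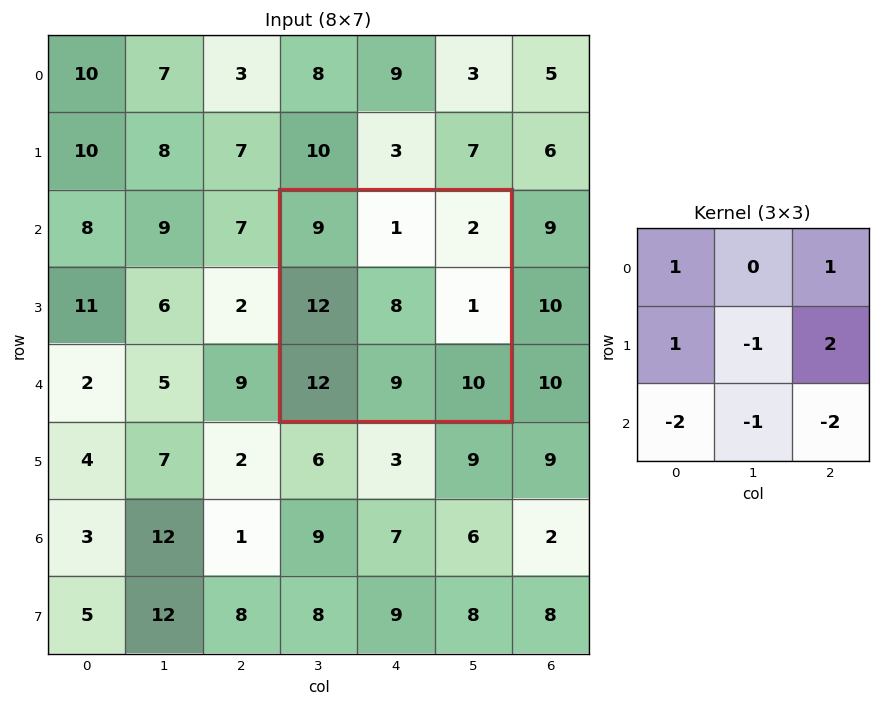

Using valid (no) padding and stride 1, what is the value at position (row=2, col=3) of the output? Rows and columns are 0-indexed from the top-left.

-36

The receptive field on the input at this output position is [9 1 2 / 12 8 1 / 12 9 10]. Elementwise product with the kernel and sum: 9·1 + 2·1 + 12·1 + 8·-1 + 1·2 + 12·-2 + 9·-1 + 10·-2.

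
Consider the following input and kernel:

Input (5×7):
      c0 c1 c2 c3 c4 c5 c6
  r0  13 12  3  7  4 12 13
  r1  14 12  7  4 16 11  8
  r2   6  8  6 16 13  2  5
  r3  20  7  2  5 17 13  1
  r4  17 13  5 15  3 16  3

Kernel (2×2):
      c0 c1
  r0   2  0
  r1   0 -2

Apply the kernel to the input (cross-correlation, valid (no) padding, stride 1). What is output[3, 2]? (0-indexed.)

The receptive field on the input at this output position is [2 5 / 5 15]. Elementwise product with the kernel and sum: 2·2 + 15·-2.

-26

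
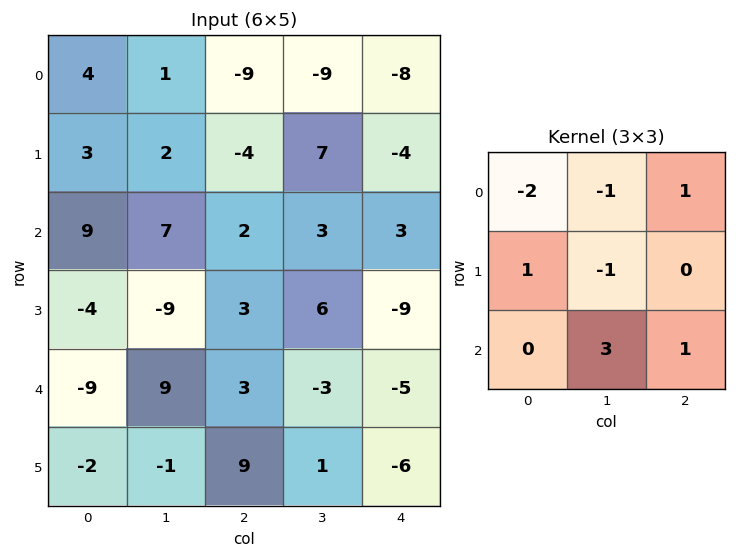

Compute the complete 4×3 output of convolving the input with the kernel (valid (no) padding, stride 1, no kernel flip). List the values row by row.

Output[0,0]: The receptive field on the input at this output position is [4 1 -9 / 3 2 -4 / 9 7 2]. Elementwise product with the kernel and sum: 4·-2 + 1·-1 + -9·1 + 3·1 + 2·-1 + 7·3 + 2·1.

6 13 20
-34 27 5
12 -19 -21
8 55 -18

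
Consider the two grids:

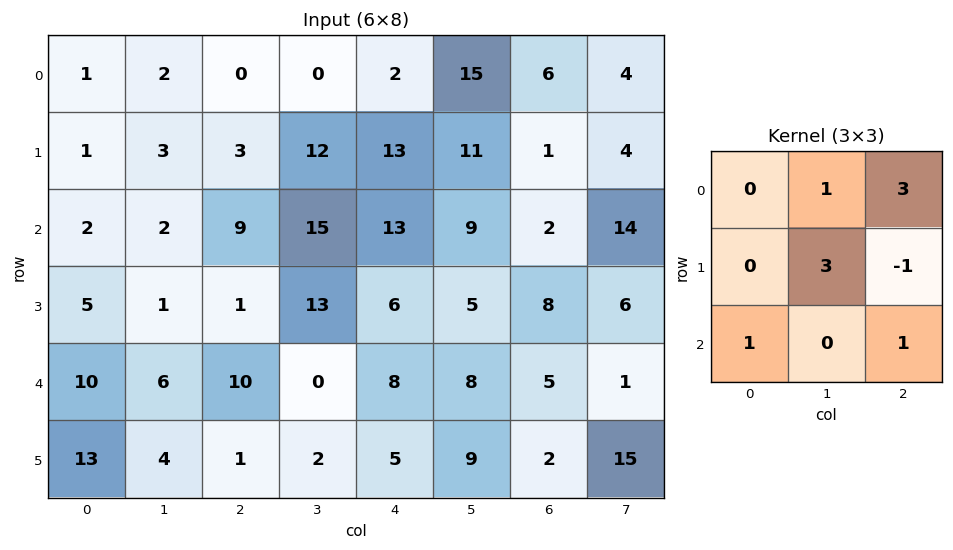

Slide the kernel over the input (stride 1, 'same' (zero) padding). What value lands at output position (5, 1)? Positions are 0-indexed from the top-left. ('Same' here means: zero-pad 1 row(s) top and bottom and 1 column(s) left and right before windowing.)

47

The receptive field on the zero-padded input at this output position is [10 6 10 / 13 4 1 / 0 0 0]. Elementwise product with the kernel and sum: 6·1 + 10·3 + 4·3 + 1·-1 + 0·1 + 0·1.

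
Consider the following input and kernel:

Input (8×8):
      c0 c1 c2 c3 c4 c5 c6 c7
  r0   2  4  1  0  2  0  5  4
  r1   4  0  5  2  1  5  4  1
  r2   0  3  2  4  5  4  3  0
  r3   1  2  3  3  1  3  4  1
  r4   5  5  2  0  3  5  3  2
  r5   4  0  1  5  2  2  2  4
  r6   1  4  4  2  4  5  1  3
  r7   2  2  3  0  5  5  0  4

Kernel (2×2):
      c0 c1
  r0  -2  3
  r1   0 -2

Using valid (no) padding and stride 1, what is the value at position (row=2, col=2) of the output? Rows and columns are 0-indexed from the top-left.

2

The receptive field on the input at this output position is [2 4 / 3 3]. Elementwise product with the kernel and sum: 2·-2 + 4·3 + 3·-2.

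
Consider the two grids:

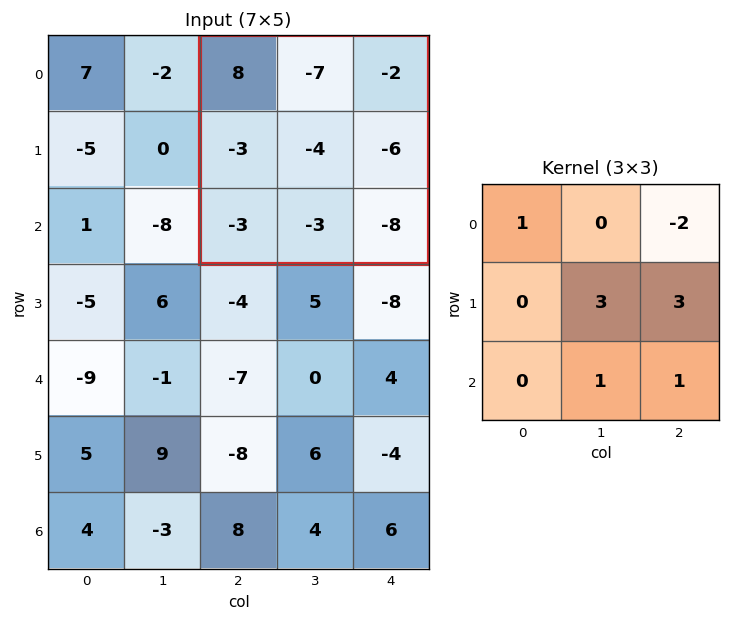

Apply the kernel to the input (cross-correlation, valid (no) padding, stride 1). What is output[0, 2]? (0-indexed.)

-29

The receptive field on the input at this output position is [8 -7 -2 / -3 -4 -6 / -3 -3 -8]. Elementwise product with the kernel and sum: 8·1 + -2·-2 + -4·3 + -6·3 + -3·1 + -8·1.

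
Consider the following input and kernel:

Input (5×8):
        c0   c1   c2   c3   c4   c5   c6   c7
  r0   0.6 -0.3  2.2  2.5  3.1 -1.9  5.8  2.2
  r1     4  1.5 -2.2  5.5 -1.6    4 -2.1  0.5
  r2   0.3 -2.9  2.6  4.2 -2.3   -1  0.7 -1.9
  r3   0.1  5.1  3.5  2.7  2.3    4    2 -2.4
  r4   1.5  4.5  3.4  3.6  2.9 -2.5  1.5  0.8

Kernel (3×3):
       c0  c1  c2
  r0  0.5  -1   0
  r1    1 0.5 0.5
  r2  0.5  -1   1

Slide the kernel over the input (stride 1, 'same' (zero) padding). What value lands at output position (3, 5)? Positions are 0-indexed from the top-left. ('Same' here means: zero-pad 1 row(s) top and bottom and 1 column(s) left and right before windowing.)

The receptive field on the zero-padded input at this output position is [-2.3 -1 0.7 / 2.3 4 2 / 2.9 -2.5 1.5]. Elementwise product with the kernel and sum: -2.3·0.5 + -1·-1 + 2.3·1 + 4·0.5 + 2·0.5 + 2.9·0.5 + -2.5·-1 + 1.5·1.

10.6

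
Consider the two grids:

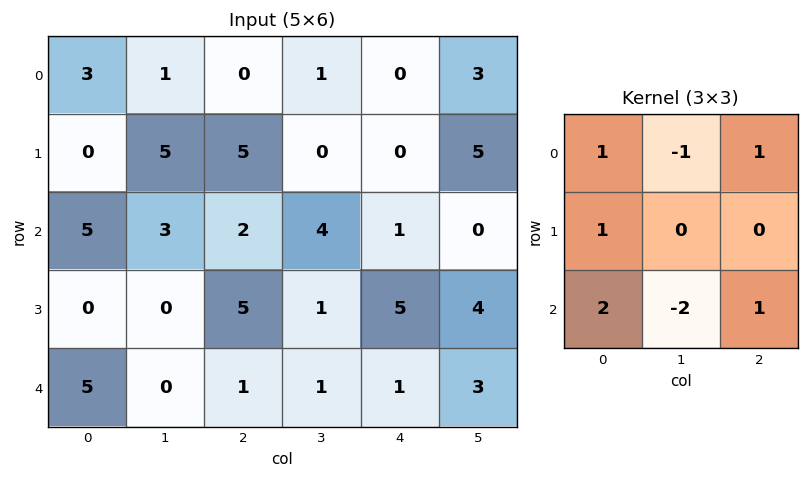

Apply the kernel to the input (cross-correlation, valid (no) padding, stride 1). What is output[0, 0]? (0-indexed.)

The receptive field on the input at this output position is [3 1 0 / 0 5 5 / 5 3 2]. Elementwise product with the kernel and sum: 3·1 + 1·-1 + 0·1 + 0·1 + 5·2 + 3·-2 + 2·1.

8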